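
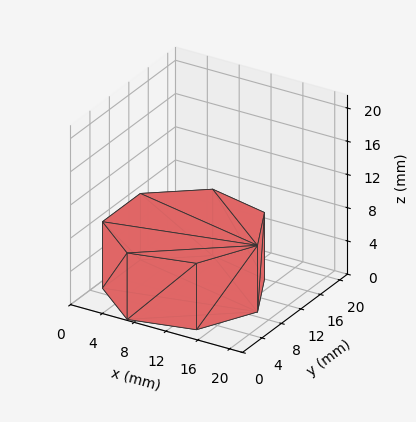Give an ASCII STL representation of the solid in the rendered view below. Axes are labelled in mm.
Reading the render: the shape is a regular 7-sided prism (a cylinder approximated with 7 flat sides), circumscribed radius ≈ 9 mm, height ≈ 8 mm (dimensions read to the nearest mm from the axis ticks). For the STL, each face is triangulated and given an outward normal.

solid part
  facet normal 0.0000 0.0000 -1.0000
    outer loop
      vertex 7.0 17.8 0.0
      vertex 14.6 16.0 0.0
      vertex 18.0 9.0 0.0
    endloop
  endfacet
  facet normal 0.0000 0.0000 -1.0000
    outer loop
      vertex 0.9 12.9 0.0
      vertex 7.0 17.8 0.0
      vertex 18.0 9.0 0.0
    endloop
  endfacet
  facet normal 0.0000 0.0000 -1.0000
    outer loop
      vertex 0.9 5.1 0.0
      vertex 0.9 12.9 0.0
      vertex 18.0 9.0 0.0
    endloop
  endfacet
  facet normal 0.0000 0.0000 -1.0000
    outer loop
      vertex 7.0 0.2 0.0
      vertex 0.9 5.1 0.0
      vertex 18.0 9.0 0.0
    endloop
  endfacet
  facet normal 0.0000 0.0000 -1.0000
    outer loop
      vertex 14.6 2.0 0.0
      vertex 7.0 0.2 0.0
      vertex 18.0 9.0 0.0
    endloop
  endfacet
  facet normal 0.0000 0.0000 1.0000
    outer loop
      vertex 18.0 9.0 8.0
      vertex 14.6 16.0 8.0
      vertex 7.0 17.8 8.0
    endloop
  endfacet
  facet normal 0.0000 0.0000 1.0000
    outer loop
      vertex 18.0 9.0 8.0
      vertex 7.0 17.8 8.0
      vertex 0.9 12.9 8.0
    endloop
  endfacet
  facet normal 0.0000 0.0000 1.0000
    outer loop
      vertex 18.0 9.0 8.0
      vertex 0.9 12.9 8.0
      vertex 0.9 5.1 8.0
    endloop
  endfacet
  facet normal 0.0000 0.0000 1.0000
    outer loop
      vertex 18.0 9.0 8.0
      vertex 0.9 5.1 8.0
      vertex 7.0 0.2 8.0
    endloop
  endfacet
  facet normal 0.0000 0.0000 1.0000
    outer loop
      vertex 18.0 9.0 8.0
      vertex 7.0 0.2 8.0
      vertex 14.6 2.0 8.0
    endloop
  endfacet
  facet normal 0.8995 0.4369 0.0000
    outer loop
      vertex 18.0 9.0 0.0
      vertex 14.6 16.0 0.0
      vertex 14.6 16.0 8.0
    endloop
  endfacet
  facet normal 0.8995 0.4369 0.0000
    outer loop
      vertex 18.0 9.0 0.0
      vertex 14.6 16.0 8.0
      vertex 18.0 9.0 8.0
    endloop
  endfacet
  facet normal 0.2305 0.9731 0.0000
    outer loop
      vertex 14.6 16.0 0.0
      vertex 7.0 17.8 0.0
      vertex 7.0 17.8 8.0
    endloop
  endfacet
  facet normal 0.2305 0.9731 0.0000
    outer loop
      vertex 14.6 16.0 0.0
      vertex 7.0 17.8 8.0
      vertex 14.6 16.0 8.0
    endloop
  endfacet
  facet normal -0.6263 0.7796 0.0000
    outer loop
      vertex 7.0 17.8 0.0
      vertex 0.9 12.9 0.0
      vertex 0.9 12.9 8.0
    endloop
  endfacet
  facet normal -0.6263 0.7796 0.0000
    outer loop
      vertex 7.0 17.8 0.0
      vertex 0.9 12.9 8.0
      vertex 7.0 17.8 8.0
    endloop
  endfacet
  facet normal -1.0000 0.0000 0.0000
    outer loop
      vertex 0.9 12.9 0.0
      vertex 0.9 5.1 0.0
      vertex 0.9 5.1 8.0
    endloop
  endfacet
  facet normal -1.0000 0.0000 0.0000
    outer loop
      vertex 0.9 12.9 0.0
      vertex 0.9 5.1 8.0
      vertex 0.9 12.9 8.0
    endloop
  endfacet
  facet normal -0.6263 -0.7796 0.0000
    outer loop
      vertex 0.9 5.1 0.0
      vertex 7.0 0.2 0.0
      vertex 7.0 0.2 8.0
    endloop
  endfacet
  facet normal -0.6263 -0.7796 0.0000
    outer loop
      vertex 0.9 5.1 0.0
      vertex 7.0 0.2 8.0
      vertex 0.9 5.1 8.0
    endloop
  endfacet
  facet normal 0.2305 -0.9731 0.0000
    outer loop
      vertex 7.0 0.2 0.0
      vertex 14.6 2.0 0.0
      vertex 14.6 2.0 8.0
    endloop
  endfacet
  facet normal 0.2305 -0.9731 0.0000
    outer loop
      vertex 7.0 0.2 0.0
      vertex 14.6 2.0 8.0
      vertex 7.0 0.2 8.0
    endloop
  endfacet
  facet normal 0.8995 -0.4369 0.0000
    outer loop
      vertex 14.6 2.0 0.0
      vertex 18.0 9.0 0.0
      vertex 18.0 9.0 8.0
    endloop
  endfacet
  facet normal 0.8995 -0.4369 0.0000
    outer loop
      vertex 14.6 2.0 0.0
      vertex 18.0 9.0 8.0
      vertex 14.6 2.0 8.0
    endloop
  endfacet
endsolid part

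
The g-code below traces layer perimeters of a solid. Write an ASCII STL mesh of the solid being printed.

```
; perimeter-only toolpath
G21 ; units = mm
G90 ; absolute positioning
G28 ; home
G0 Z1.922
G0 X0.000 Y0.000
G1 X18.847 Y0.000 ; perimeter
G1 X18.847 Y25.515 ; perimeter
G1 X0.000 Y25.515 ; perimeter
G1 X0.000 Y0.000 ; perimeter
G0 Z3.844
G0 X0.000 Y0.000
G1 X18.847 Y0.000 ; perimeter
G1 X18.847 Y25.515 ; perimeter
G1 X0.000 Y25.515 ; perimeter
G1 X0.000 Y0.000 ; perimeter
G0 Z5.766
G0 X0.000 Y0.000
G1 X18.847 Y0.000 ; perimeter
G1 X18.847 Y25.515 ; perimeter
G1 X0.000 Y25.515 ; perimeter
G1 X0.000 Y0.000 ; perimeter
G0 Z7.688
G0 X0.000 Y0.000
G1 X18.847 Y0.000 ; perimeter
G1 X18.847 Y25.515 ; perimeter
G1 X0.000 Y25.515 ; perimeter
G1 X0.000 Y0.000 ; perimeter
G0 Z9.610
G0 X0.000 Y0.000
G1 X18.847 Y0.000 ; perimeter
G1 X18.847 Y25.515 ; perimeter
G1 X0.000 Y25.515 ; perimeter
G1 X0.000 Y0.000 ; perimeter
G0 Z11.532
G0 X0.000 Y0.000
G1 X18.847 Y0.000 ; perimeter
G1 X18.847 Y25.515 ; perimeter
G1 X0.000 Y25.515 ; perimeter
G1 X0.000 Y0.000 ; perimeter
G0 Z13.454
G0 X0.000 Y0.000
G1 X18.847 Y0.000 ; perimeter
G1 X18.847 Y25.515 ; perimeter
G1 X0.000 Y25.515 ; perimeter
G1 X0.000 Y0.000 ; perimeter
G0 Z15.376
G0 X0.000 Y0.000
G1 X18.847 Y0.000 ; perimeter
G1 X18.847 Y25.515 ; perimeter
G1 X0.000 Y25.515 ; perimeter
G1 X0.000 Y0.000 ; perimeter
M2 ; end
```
solid part
  facet normal 0.0000 0.0000 -1.0000
    outer loop
      vertex 18.847 25.515 0.000
      vertex 18.847 0.000 0.000
      vertex 0.000 0.000 0.000
    endloop
  endfacet
  facet normal 0.0000 0.0000 -1.0000
    outer loop
      vertex 0.000 25.515 0.000
      vertex 18.847 25.515 0.000
      vertex 0.000 0.000 0.000
    endloop
  endfacet
  facet normal 0.0000 0.0000 1.0000
    outer loop
      vertex 0.000 0.000 15.376
      vertex 18.847 0.000 15.376
      vertex 18.847 25.515 15.376
    endloop
  endfacet
  facet normal 0.0000 0.0000 1.0000
    outer loop
      vertex 0.000 0.000 15.376
      vertex 18.847 25.515 15.376
      vertex 0.000 25.515 15.376
    endloop
  endfacet
  facet normal 0.0000 -1.0000 0.0000
    outer loop
      vertex 0.000 0.000 0.000
      vertex 18.847 0.000 0.000
      vertex 18.847 0.000 15.376
    endloop
  endfacet
  facet normal 0.0000 -1.0000 0.0000
    outer loop
      vertex 0.000 0.000 0.000
      vertex 18.847 0.000 15.376
      vertex 0.000 0.000 15.376
    endloop
  endfacet
  facet normal 0.0000 1.0000 0.0000
    outer loop
      vertex 18.847 25.515 15.376
      vertex 18.847 25.515 0.000
      vertex 0.000 25.515 0.000
    endloop
  endfacet
  facet normal 0.0000 1.0000 0.0000
    outer loop
      vertex 0.000 25.515 15.376
      vertex 18.847 25.515 15.376
      vertex 0.000 25.515 0.000
    endloop
  endfacet
  facet normal -1.0000 0.0000 0.0000
    outer loop
      vertex 0.000 25.515 15.376
      vertex 0.000 25.515 0.000
      vertex 0.000 0.000 0.000
    endloop
  endfacet
  facet normal -1.0000 0.0000 0.0000
    outer loop
      vertex 0.000 0.000 15.376
      vertex 0.000 25.515 15.376
      vertex 0.000 0.000 0.000
    endloop
  endfacet
  facet normal 1.0000 0.0000 0.0000
    outer loop
      vertex 18.847 0.000 0.000
      vertex 18.847 25.515 0.000
      vertex 18.847 25.515 15.376
    endloop
  endfacet
  facet normal 1.0000 0.0000 0.0000
    outer loop
      vertex 18.847 0.000 0.000
      vertex 18.847 25.515 15.376
      vertex 18.847 0.000 15.376
    endloop
  endfacet
endsolid part

The G0 Z moves step by Δz≈1.922 mm. Every layer's G1 loop is the same polygon, so the solid is a straight extrusion of it from z=0 to z≈15.4. Closing with flat bottom and top caps and triangulating gives 12 facets — a rectangular box, roughly 18.8 × 25.5 mm footprint and 15.4 mm tall.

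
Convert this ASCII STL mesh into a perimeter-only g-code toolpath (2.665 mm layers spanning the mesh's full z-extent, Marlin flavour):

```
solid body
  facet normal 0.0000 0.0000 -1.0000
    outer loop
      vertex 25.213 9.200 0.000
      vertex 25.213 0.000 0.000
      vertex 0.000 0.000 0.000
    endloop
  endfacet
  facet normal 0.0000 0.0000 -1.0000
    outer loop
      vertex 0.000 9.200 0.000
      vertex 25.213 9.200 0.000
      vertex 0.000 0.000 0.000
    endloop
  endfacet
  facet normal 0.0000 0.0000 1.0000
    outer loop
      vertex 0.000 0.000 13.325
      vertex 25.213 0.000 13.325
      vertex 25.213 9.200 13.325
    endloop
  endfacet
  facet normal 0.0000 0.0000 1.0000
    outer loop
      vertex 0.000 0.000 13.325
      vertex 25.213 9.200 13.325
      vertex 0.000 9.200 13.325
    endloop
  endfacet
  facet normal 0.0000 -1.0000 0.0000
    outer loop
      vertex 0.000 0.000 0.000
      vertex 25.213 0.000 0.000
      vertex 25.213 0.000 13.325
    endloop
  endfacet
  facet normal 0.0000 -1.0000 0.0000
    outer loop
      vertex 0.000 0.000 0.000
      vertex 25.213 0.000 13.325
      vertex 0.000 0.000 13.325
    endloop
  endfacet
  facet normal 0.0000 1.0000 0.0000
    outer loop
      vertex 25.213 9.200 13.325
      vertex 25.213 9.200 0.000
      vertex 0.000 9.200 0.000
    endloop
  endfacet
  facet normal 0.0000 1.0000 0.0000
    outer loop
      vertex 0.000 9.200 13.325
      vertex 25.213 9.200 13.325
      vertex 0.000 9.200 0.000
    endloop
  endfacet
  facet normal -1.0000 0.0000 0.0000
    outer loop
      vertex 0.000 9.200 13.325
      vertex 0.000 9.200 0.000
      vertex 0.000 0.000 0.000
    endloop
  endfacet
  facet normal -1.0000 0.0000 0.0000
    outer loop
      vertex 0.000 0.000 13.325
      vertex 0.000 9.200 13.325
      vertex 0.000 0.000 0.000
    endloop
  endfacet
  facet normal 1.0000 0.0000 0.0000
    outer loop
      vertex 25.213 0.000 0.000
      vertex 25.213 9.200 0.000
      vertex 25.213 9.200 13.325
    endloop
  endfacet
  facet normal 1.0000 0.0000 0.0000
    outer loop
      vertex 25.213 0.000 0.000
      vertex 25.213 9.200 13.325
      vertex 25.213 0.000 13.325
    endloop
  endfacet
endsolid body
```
; perimeter-only toolpath
G21 ; units = mm
G90 ; absolute positioning
G28 ; home
; layer 1
G0 Z2.665
G0 X0.000 Y0.000
G1 X25.213 Y0.000
G1 X25.213 Y9.200
G1 X0.000 Y9.200
G1 X0.000 Y0.000
; layer 2
G0 Z5.330
G0 X0.000 Y0.000
G1 X25.213 Y0.000
G1 X25.213 Y9.200
G1 X0.000 Y9.200
G1 X0.000 Y0.000
; layer 3
G0 Z7.995
G0 X0.000 Y0.000
G1 X25.213 Y0.000
G1 X25.213 Y9.200
G1 X0.000 Y9.200
G1 X0.000 Y0.000
; layer 4
G0 Z10.660
G0 X0.000 Y0.000
G1 X25.213 Y0.000
G1 X25.213 Y9.200
G1 X0.000 Y9.200
G1 X0.000 Y0.000
; layer 5
G0 Z13.325
G0 X0.000 Y0.000
G1 X25.213 Y0.000
G1 X25.213 Y9.200
G1 X0.000 Y9.200
G1 X0.000 Y0.000
M2 ; end

The solid is a rectangular box, roughly 25.2 × 9.2 mm footprint and 13.3 mm tall. Slicing at Δz = 2.665 mm — 5 equal slices spanning the solid's height, so layer i sits at z = i·h/5 — gives 5 non-empty perimeters. Each is a 4-segment closed polygon; G0 lifts to the layer z and rapids to the start vertex, then G1 traces the edges.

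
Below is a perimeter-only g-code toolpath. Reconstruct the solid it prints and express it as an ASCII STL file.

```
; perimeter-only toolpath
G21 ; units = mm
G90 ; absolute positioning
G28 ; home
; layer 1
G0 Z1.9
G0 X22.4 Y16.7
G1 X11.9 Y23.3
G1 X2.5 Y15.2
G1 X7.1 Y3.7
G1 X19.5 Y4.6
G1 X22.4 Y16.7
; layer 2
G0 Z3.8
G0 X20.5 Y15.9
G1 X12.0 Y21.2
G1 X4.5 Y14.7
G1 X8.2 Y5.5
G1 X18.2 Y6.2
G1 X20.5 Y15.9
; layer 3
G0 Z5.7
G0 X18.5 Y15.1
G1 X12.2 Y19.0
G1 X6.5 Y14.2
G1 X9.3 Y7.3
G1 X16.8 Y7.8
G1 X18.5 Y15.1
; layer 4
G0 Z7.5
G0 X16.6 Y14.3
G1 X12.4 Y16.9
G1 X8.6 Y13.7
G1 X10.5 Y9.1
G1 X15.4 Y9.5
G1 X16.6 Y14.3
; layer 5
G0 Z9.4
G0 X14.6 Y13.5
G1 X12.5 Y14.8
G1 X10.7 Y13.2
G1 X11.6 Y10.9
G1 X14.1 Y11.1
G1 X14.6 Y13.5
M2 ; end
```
solid part
  facet normal 0.0000 0.0000 -1.0000
    outer loop
      vertex 0.4 15.7 0.0
      vertex 11.7 25.4 0.0
      vertex 24.4 17.5 0.0
    endloop
  endfacet
  facet normal 0.0000 0.0000 -1.0000
    outer loop
      vertex 6.0 1.9 0.0
      vertex 0.4 15.7 0.0
      vertex 24.4 17.5 0.0
    endloop
  endfacet
  facet normal 0.0000 0.0000 -1.0000
    outer loop
      vertex 20.9 3.0 0.0
      vertex 6.0 1.9 0.0
      vertex 24.4 17.5 0.0
    endloop
  endfacet
  facet normal 0.3911 0.6288 0.6721
    outer loop
      vertex 24.4 17.5 0.0
      vertex 11.7 25.4 0.0
      vertex 12.7 12.7 11.3
    endloop
  endfacet
  facet normal -0.4816 0.5611 0.6732
    outer loop
      vertex 11.7 25.4 0.0
      vertex 0.4 15.7 0.0
      vertex 12.7 12.7 11.3
    endloop
  endfacet
  facet normal -0.6857 -0.2783 0.6725
    outer loop
      vertex 0.4 15.7 0.0
      vertex 6.0 1.9 0.0
      vertex 12.7 12.7 11.3
    endloop
  endfacet
  facet normal 0.0545 -0.7378 0.6728
    outer loop
      vertex 6.0 1.9 0.0
      vertex 20.9 3.0 0.0
      vertex 12.7 12.7 11.3
    endloop
  endfacet
  facet normal 0.7201 -0.1738 0.6718
    outer loop
      vertex 20.9 3.0 0.0
      vertex 24.4 17.5 0.0
      vertex 12.7 12.7 11.3
    endloop
  endfacet
endsolid part

The G0 Z moves step by Δz≈1.9 mm. The G1 loops shrink linearly with z, so the solid tapers from its base footprint up to z≈11.3. Closing with a flat bottom cap and the tapered top and triangulating gives 8 facets — a regular 5-sided pyramid, base circumscribed radius ≈ 12.7 mm, apex at z ≈ 11.3 mm.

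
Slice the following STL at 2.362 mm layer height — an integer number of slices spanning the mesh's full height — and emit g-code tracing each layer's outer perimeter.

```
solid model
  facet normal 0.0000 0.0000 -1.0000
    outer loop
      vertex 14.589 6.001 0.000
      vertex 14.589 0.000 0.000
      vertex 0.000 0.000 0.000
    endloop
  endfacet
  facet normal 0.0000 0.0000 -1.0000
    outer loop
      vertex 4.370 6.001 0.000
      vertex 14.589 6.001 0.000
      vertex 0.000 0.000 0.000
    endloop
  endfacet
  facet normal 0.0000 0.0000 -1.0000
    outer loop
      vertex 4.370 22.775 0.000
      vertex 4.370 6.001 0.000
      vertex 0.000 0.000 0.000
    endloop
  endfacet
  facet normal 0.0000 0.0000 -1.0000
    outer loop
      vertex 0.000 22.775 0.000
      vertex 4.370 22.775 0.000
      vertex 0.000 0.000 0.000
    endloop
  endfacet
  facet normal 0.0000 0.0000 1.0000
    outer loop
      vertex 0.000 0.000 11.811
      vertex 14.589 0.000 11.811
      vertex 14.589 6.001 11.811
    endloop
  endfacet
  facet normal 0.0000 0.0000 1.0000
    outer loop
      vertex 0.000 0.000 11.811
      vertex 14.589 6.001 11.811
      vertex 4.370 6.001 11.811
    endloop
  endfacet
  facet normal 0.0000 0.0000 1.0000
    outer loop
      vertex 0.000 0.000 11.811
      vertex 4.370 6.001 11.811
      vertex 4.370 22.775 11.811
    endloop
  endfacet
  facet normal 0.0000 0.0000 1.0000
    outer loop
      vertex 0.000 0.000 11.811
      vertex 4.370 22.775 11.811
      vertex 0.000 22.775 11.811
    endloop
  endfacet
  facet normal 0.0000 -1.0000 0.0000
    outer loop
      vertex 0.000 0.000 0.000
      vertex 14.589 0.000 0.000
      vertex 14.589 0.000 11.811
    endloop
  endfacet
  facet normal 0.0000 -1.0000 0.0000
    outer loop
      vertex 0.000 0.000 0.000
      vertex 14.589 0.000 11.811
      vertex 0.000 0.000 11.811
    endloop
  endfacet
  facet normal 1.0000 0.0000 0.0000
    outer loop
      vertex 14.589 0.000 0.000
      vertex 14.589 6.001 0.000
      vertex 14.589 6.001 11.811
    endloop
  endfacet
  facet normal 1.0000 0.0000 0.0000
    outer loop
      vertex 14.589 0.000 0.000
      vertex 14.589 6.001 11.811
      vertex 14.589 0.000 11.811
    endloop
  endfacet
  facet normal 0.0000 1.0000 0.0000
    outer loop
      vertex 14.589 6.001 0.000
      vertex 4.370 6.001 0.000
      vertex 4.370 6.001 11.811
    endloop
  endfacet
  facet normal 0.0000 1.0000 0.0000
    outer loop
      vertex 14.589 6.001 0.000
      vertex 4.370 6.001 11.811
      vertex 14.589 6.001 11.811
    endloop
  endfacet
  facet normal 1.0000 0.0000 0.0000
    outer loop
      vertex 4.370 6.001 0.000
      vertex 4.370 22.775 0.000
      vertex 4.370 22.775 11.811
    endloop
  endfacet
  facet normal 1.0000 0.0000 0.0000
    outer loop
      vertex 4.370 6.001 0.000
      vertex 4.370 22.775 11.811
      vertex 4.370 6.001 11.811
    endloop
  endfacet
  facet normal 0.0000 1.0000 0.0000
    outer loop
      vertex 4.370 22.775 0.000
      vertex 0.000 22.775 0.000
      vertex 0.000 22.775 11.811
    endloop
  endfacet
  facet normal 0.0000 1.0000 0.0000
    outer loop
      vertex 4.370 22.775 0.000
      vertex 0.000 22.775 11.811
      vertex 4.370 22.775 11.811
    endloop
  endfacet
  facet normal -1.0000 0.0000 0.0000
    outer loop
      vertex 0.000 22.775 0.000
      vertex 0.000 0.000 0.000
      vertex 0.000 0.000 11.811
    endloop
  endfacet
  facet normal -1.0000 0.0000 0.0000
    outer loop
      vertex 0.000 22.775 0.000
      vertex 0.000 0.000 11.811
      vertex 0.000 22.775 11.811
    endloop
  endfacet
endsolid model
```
; perimeter-only toolpath
G21 ; units = mm
G90 ; absolute positioning
G28 ; home
; layer 1
G0 Z2.362
G0 X0.000 Y0.000
G1 X14.589 Y0.000
G1 X14.589 Y6.001
G1 X4.370 Y6.001
G1 X4.370 Y22.775
G1 X0.000 Y22.775
G1 X0.000 Y0.000
; layer 2
G0 Z4.724
G0 X0.000 Y0.000
G1 X14.589 Y0.000
G1 X14.589 Y6.001
G1 X4.370 Y6.001
G1 X4.370 Y22.775
G1 X0.000 Y22.775
G1 X0.000 Y0.000
; layer 3
G0 Z7.087
G0 X0.000 Y0.000
G1 X14.589 Y0.000
G1 X14.589 Y6.001
G1 X4.370 Y6.001
G1 X4.370 Y22.775
G1 X0.000 Y22.775
G1 X0.000 Y0.000
; layer 4
G0 Z9.449
G0 X0.000 Y0.000
G1 X14.589 Y0.000
G1 X14.589 Y6.001
G1 X4.370 Y6.001
G1 X4.370 Y22.775
G1 X0.000 Y22.775
G1 X0.000 Y0.000
; layer 5
G0 Z11.811
G0 X0.000 Y0.000
G1 X14.589 Y0.000
G1 X14.589 Y6.001
G1 X4.370 Y6.001
G1 X4.370 Y22.775
G1 X0.000 Y22.775
G1 X0.000 Y0.000
M2 ; end

The solid is an L-shaped prism: outer 14.6 × 22.8 mm, arm thicknesses ≈ 6 mm (horizontal) and 4.37 mm (vertical), extruded 11.8 mm in z. Slicing at Δz = 2.362 mm — 5 equal slices spanning the solid's height, so layer i sits at z = i·h/5 — gives 5 non-empty perimeters. Each is a 6-segment closed polygon; G0 lifts to the layer z and rapids to the start vertex, then G1 traces the edges.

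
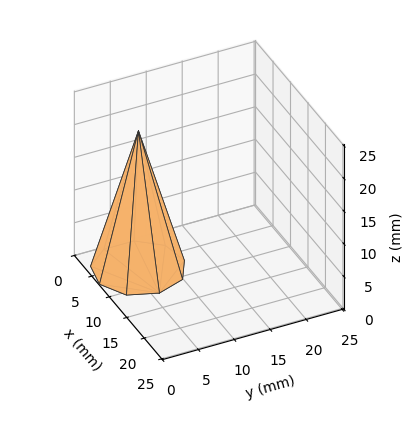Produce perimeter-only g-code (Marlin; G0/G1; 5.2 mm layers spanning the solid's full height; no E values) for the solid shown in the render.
Reading the render: the shape is a regular 9-sided pyramid, base circumscribed radius ≈ 6 mm, apex at z ≈ 21 mm (dimensions read to the nearest mm from the axis ticks). For the g-code, the solid's height is divided into equal slices at the stated Δz and each level perimeter traced with G1 moves after a G0 lift.

; perimeter-only toolpath
G21 ; units = mm
G90 ; absolute positioning
G28 ; home
; layer 1
G0 Z5.2
G0 X10.5 Y6.0
G1 X9.4 Y8.9
G1 X6.8 Y10.4
G1 X3.8 Y9.9
G1 X1.8 Y7.6
G1 X1.8 Y4.4
G1 X3.8 Y2.1
G1 X6.8 Y1.6
G1 X9.4 Y3.1
G1 X10.5 Y6.0
; layer 2
G0 Z10.5
G0 X9.0 Y6.0
G1 X8.3 Y8.0
G1 X6.5 Y8.9
G1 X4.5 Y8.6
G1 X3.2 Y7.0
G1 X3.2 Y5.0
G1 X4.5 Y3.4
G1 X6.5 Y3.0
G1 X8.3 Y4.0
G1 X9.0 Y6.0
; layer 3
G0 Z15.8
G0 X7.5 Y6.0
G1 X7.2 Y7.0
G1 X6.2 Y7.5
G1 X5.2 Y7.3
G1 X4.6 Y6.5
G1 X4.6 Y5.5
G1 X5.2 Y4.7
G1 X6.2 Y4.5
G1 X7.2 Y5.0
G1 X7.5 Y6.0
M2 ; end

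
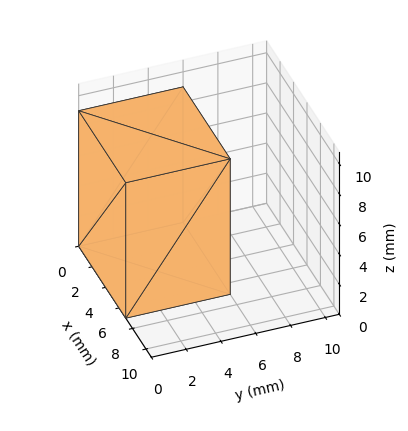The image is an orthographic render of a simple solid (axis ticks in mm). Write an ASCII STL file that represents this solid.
Reading the render: the shape is a rectangular box, roughly 7 × 6 mm footprint and 9 mm tall (dimensions read to the nearest mm from the axis ticks). For the STL, each face is triangulated and given an outward normal.

solid part
  facet normal 0.0000 0.0000 -1.0000
    outer loop
      vertex 7.000 6.000 0.000
      vertex 7.000 0.000 0.000
      vertex 0.000 0.000 0.000
    endloop
  endfacet
  facet normal 0.0000 0.0000 -1.0000
    outer loop
      vertex 0.000 6.000 0.000
      vertex 7.000 6.000 0.000
      vertex 0.000 0.000 0.000
    endloop
  endfacet
  facet normal 0.0000 0.0000 1.0000
    outer loop
      vertex 0.000 0.000 9.000
      vertex 7.000 0.000 9.000
      vertex 7.000 6.000 9.000
    endloop
  endfacet
  facet normal 0.0000 0.0000 1.0000
    outer loop
      vertex 0.000 0.000 9.000
      vertex 7.000 6.000 9.000
      vertex 0.000 6.000 9.000
    endloop
  endfacet
  facet normal 0.0000 -1.0000 0.0000
    outer loop
      vertex 0.000 0.000 0.000
      vertex 7.000 0.000 0.000
      vertex 7.000 0.000 9.000
    endloop
  endfacet
  facet normal 0.0000 -1.0000 0.0000
    outer loop
      vertex 0.000 0.000 0.000
      vertex 7.000 0.000 9.000
      vertex 0.000 0.000 9.000
    endloop
  endfacet
  facet normal 0.0000 1.0000 0.0000
    outer loop
      vertex 7.000 6.000 9.000
      vertex 7.000 6.000 0.000
      vertex 0.000 6.000 0.000
    endloop
  endfacet
  facet normal 0.0000 1.0000 0.0000
    outer loop
      vertex 0.000 6.000 9.000
      vertex 7.000 6.000 9.000
      vertex 0.000 6.000 0.000
    endloop
  endfacet
  facet normal -1.0000 0.0000 0.0000
    outer loop
      vertex 0.000 6.000 9.000
      vertex 0.000 6.000 0.000
      vertex 0.000 0.000 0.000
    endloop
  endfacet
  facet normal -1.0000 0.0000 0.0000
    outer loop
      vertex 0.000 0.000 9.000
      vertex 0.000 6.000 9.000
      vertex 0.000 0.000 0.000
    endloop
  endfacet
  facet normal 1.0000 0.0000 0.0000
    outer loop
      vertex 7.000 0.000 0.000
      vertex 7.000 6.000 0.000
      vertex 7.000 6.000 9.000
    endloop
  endfacet
  facet normal 1.0000 0.0000 0.0000
    outer loop
      vertex 7.000 0.000 0.000
      vertex 7.000 6.000 9.000
      vertex 7.000 0.000 9.000
    endloop
  endfacet
endsolid part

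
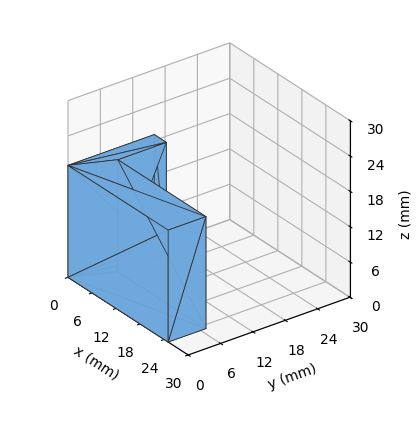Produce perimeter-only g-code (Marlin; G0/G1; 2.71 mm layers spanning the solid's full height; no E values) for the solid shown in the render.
Reading the render: the shape is an L-shaped prism: outer 25 × 16 mm, arm thicknesses ≈ 7 mm (horizontal) and 3 mm (vertical), extruded 19 mm in z (dimensions read to the nearest mm from the axis ticks). For the g-code, the solid's height is divided into equal slices at the stated Δz and each level perimeter traced with G1 moves after a G0 lift.

; perimeter-only toolpath
G21 ; units = mm
G90 ; absolute positioning
G28 ; home
; layer 1
G0 Z2.71
G0 X0.00 Y0.00
G1 X25.00 Y0.00
G1 X25.00 Y7.00
G1 X3.00 Y7.00
G1 X3.00 Y16.00
G1 X0.00 Y16.00
G1 X0.00 Y0.00
; layer 2
G0 Z5.43
G0 X0.00 Y0.00
G1 X25.00 Y0.00
G1 X25.00 Y7.00
G1 X3.00 Y7.00
G1 X3.00 Y16.00
G1 X0.00 Y16.00
G1 X0.00 Y0.00
; layer 3
G0 Z8.14
G0 X0.00 Y0.00
G1 X25.00 Y0.00
G1 X25.00 Y7.00
G1 X3.00 Y7.00
G1 X3.00 Y16.00
G1 X0.00 Y16.00
G1 X0.00 Y0.00
; layer 4
G0 Z10.86
G0 X0.00 Y0.00
G1 X25.00 Y0.00
G1 X25.00 Y7.00
G1 X3.00 Y7.00
G1 X3.00 Y16.00
G1 X0.00 Y16.00
G1 X0.00 Y0.00
; layer 5
G0 Z13.57
G0 X0.00 Y0.00
G1 X25.00 Y0.00
G1 X25.00 Y7.00
G1 X3.00 Y7.00
G1 X3.00 Y16.00
G1 X0.00 Y16.00
G1 X0.00 Y0.00
; layer 6
G0 Z16.29
G0 X0.00 Y0.00
G1 X25.00 Y0.00
G1 X25.00 Y7.00
G1 X3.00 Y7.00
G1 X3.00 Y16.00
G1 X0.00 Y16.00
G1 X0.00 Y0.00
; layer 7
G0 Z19.00
G0 X0.00 Y0.00
G1 X25.00 Y0.00
G1 X25.00 Y7.00
G1 X3.00 Y7.00
G1 X3.00 Y16.00
G1 X0.00 Y16.00
G1 X0.00 Y0.00
M2 ; end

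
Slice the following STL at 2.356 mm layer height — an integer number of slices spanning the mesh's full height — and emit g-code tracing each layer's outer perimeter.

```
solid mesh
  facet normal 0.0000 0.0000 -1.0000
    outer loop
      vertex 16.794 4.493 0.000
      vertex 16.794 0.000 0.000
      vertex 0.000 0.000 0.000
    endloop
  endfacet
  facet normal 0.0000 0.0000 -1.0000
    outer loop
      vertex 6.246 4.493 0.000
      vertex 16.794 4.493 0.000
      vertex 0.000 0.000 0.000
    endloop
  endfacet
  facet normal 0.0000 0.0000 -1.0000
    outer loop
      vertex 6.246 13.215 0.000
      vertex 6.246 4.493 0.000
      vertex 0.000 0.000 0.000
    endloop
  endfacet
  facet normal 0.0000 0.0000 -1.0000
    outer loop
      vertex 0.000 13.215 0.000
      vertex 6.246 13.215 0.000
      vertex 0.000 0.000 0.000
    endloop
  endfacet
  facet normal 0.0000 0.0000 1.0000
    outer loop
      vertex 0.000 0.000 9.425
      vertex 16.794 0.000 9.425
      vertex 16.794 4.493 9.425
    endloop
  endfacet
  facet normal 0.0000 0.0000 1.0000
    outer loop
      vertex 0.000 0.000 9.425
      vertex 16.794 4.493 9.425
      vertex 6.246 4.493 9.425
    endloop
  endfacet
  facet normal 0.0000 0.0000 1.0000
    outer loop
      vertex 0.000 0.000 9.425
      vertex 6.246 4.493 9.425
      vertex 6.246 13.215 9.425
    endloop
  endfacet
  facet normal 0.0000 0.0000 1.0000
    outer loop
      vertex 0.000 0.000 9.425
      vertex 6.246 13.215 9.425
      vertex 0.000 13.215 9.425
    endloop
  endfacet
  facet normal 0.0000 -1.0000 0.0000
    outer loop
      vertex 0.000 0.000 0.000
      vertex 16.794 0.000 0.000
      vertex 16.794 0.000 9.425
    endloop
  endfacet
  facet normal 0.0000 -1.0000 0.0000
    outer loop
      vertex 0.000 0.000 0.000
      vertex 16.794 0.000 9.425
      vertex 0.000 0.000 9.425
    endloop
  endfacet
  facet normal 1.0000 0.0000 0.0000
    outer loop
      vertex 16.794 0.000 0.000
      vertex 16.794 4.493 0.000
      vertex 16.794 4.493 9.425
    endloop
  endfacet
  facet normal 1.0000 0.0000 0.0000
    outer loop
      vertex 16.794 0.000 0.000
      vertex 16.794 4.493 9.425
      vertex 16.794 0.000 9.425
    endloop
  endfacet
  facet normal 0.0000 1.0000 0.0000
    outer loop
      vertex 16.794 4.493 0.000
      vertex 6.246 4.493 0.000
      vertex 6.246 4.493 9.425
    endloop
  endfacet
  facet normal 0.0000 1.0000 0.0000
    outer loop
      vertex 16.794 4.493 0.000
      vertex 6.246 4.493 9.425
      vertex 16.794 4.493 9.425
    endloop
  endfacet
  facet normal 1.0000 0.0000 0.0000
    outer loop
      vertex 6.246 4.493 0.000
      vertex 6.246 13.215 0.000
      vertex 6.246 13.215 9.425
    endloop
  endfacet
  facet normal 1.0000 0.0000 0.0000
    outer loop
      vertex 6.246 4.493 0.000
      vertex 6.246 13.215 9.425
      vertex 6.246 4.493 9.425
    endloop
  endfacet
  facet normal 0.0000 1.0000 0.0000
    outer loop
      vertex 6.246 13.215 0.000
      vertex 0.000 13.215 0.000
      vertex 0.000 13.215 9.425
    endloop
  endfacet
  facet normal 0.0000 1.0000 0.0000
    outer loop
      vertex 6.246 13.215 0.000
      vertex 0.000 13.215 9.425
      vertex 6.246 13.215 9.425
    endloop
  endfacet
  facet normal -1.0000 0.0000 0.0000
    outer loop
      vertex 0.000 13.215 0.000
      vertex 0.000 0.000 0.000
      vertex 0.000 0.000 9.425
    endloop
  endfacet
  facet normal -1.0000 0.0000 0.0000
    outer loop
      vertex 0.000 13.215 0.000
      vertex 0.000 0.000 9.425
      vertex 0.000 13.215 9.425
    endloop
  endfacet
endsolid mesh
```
; perimeter-only toolpath
G21 ; units = mm
G90 ; absolute positioning
G28 ; home
; layer 1
G0 Z2.356
G0 X0.000 Y0.000
G1 X16.794 Y0.000
G1 X16.794 Y4.493
G1 X6.246 Y4.493
G1 X6.246 Y13.215
G1 X0.000 Y13.215
G1 X0.000 Y0.000
; layer 2
G0 Z4.713
G0 X0.000 Y0.000
G1 X16.794 Y0.000
G1 X16.794 Y4.493
G1 X6.246 Y4.493
G1 X6.246 Y13.215
G1 X0.000 Y13.215
G1 X0.000 Y0.000
; layer 3
G0 Z7.069
G0 X0.000 Y0.000
G1 X16.794 Y0.000
G1 X16.794 Y4.493
G1 X6.246 Y4.493
G1 X6.246 Y13.215
G1 X0.000 Y13.215
G1 X0.000 Y0.000
; layer 4
G0 Z9.425
G0 X0.000 Y0.000
G1 X16.794 Y0.000
G1 X16.794 Y4.493
G1 X6.246 Y4.493
G1 X6.246 Y13.215
G1 X0.000 Y13.215
G1 X0.000 Y0.000
M2 ; end

The solid is an L-shaped prism: outer 16.8 × 13.2 mm, arm thicknesses ≈ 4.49 mm (horizontal) and 6.25 mm (vertical), extruded 9.43 mm in z. Slicing at Δz = 2.356 mm — 4 equal slices spanning the solid's height, so layer i sits at z = i·h/4 — gives 4 non-empty perimeters. Each is a 6-segment closed polygon; G0 lifts to the layer z and rapids to the start vertex, then G1 traces the edges.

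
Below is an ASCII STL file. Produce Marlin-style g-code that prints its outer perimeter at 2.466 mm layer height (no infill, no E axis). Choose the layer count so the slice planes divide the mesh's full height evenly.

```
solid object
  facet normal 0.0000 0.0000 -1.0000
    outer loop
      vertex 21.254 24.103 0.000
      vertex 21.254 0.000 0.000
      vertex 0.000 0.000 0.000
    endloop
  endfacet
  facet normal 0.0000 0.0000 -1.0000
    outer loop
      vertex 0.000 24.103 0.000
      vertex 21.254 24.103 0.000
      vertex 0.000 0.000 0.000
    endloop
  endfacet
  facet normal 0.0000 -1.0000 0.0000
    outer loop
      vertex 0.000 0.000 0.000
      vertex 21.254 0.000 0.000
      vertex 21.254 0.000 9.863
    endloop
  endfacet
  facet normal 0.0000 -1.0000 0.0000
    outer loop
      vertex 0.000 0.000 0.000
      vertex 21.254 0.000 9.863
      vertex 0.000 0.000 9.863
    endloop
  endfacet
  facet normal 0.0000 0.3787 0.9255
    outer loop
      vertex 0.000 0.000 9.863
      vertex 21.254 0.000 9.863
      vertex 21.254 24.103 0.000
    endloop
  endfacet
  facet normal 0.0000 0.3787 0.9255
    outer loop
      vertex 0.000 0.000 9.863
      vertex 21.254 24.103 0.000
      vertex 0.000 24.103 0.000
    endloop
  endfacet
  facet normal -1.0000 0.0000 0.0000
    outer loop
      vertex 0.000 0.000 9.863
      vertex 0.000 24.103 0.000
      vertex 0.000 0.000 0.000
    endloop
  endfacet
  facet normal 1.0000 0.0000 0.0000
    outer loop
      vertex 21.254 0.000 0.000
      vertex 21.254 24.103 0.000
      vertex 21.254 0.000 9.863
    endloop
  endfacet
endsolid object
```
; perimeter-only toolpath
G21 ; units = mm
G90 ; absolute positioning
G28 ; home
; layer 1
G0 Z2.466
G0 X0.000 Y0.000
G1 X21.254 Y0.000
G1 X21.254 Y18.077
G1 X0.000 Y18.077
G1 X0.000 Y0.000
; layer 2
G0 Z4.931
G0 X0.000 Y0.000
G1 X21.254 Y0.000
G1 X21.254 Y12.052
G1 X0.000 Y12.052
G1 X0.000 Y0.000
; layer 3
G0 Z7.397
G0 X0.000 Y0.000
G1 X21.254 Y0.000
G1 X21.254 Y6.026
G1 X0.000 Y6.026
G1 X0.000 Y0.000
M2 ; end

The solid is a wedge (ramp): 21.3 × 24.1 mm base, rising to 9.86 mm along the y=0 edge and sloping linearly to z=0 at y=24.1. Slicing at Δz = 2.466 mm — 4 equal slices spanning the solid's height, so layer i sits at z = i·h/4 — gives 3 non-empty perimeters. Each is a 4-segment closed polygon; G0 lifts to the layer z and rapids to the start vertex, then G1 traces the edges. The cross-section shrinks linearly with z (the slice at the apex is degenerate and omitted).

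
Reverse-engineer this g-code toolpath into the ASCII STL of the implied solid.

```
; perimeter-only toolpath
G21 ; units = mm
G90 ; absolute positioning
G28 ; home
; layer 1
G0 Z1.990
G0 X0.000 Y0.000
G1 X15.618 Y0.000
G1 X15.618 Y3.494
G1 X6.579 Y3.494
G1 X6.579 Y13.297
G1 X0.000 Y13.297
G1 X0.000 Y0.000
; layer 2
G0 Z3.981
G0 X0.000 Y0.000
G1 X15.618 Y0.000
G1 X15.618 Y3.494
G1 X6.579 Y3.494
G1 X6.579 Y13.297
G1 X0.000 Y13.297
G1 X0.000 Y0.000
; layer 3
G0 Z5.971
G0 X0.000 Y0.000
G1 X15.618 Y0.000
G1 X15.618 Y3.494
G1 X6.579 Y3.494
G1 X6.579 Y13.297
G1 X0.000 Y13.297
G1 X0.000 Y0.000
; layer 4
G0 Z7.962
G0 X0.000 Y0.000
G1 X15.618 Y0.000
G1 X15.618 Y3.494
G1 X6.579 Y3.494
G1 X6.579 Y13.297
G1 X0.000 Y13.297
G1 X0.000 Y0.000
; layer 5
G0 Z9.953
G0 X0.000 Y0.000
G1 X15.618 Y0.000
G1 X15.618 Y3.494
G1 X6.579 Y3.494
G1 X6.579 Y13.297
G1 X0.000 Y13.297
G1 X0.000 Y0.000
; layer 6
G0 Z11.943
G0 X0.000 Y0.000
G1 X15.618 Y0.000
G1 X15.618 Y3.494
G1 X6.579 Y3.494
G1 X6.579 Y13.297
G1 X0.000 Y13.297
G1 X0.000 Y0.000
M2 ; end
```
solid part
  facet normal 0.0000 0.0000 -1.0000
    outer loop
      vertex 15.618 3.494 0.000
      vertex 15.618 0.000 0.000
      vertex 0.000 0.000 0.000
    endloop
  endfacet
  facet normal 0.0000 0.0000 -1.0000
    outer loop
      vertex 6.579 3.494 0.000
      vertex 15.618 3.494 0.000
      vertex 0.000 0.000 0.000
    endloop
  endfacet
  facet normal 0.0000 0.0000 -1.0000
    outer loop
      vertex 6.579 13.297 0.000
      vertex 6.579 3.494 0.000
      vertex 0.000 0.000 0.000
    endloop
  endfacet
  facet normal 0.0000 0.0000 -1.0000
    outer loop
      vertex 0.000 13.297 0.000
      vertex 6.579 13.297 0.000
      vertex 0.000 0.000 0.000
    endloop
  endfacet
  facet normal 0.0000 0.0000 1.0000
    outer loop
      vertex 0.000 0.000 11.943
      vertex 15.618 0.000 11.943
      vertex 15.618 3.494 11.943
    endloop
  endfacet
  facet normal 0.0000 0.0000 1.0000
    outer loop
      vertex 0.000 0.000 11.943
      vertex 15.618 3.494 11.943
      vertex 6.579 3.494 11.943
    endloop
  endfacet
  facet normal 0.0000 0.0000 1.0000
    outer loop
      vertex 0.000 0.000 11.943
      vertex 6.579 3.494 11.943
      vertex 6.579 13.297 11.943
    endloop
  endfacet
  facet normal 0.0000 0.0000 1.0000
    outer loop
      vertex 0.000 0.000 11.943
      vertex 6.579 13.297 11.943
      vertex 0.000 13.297 11.943
    endloop
  endfacet
  facet normal 0.0000 -1.0000 0.0000
    outer loop
      vertex 0.000 0.000 0.000
      vertex 15.618 0.000 0.000
      vertex 15.618 0.000 11.943
    endloop
  endfacet
  facet normal 0.0000 -1.0000 0.0000
    outer loop
      vertex 0.000 0.000 0.000
      vertex 15.618 0.000 11.943
      vertex 0.000 0.000 11.943
    endloop
  endfacet
  facet normal 1.0000 0.0000 0.0000
    outer loop
      vertex 15.618 0.000 0.000
      vertex 15.618 3.494 0.000
      vertex 15.618 3.494 11.943
    endloop
  endfacet
  facet normal 1.0000 0.0000 0.0000
    outer loop
      vertex 15.618 0.000 0.000
      vertex 15.618 3.494 11.943
      vertex 15.618 0.000 11.943
    endloop
  endfacet
  facet normal 0.0000 1.0000 0.0000
    outer loop
      vertex 15.618 3.494 0.000
      vertex 6.579 3.494 0.000
      vertex 6.579 3.494 11.943
    endloop
  endfacet
  facet normal 0.0000 1.0000 0.0000
    outer loop
      vertex 15.618 3.494 0.000
      vertex 6.579 3.494 11.943
      vertex 15.618 3.494 11.943
    endloop
  endfacet
  facet normal 1.0000 0.0000 0.0000
    outer loop
      vertex 6.579 3.494 0.000
      vertex 6.579 13.297 0.000
      vertex 6.579 13.297 11.943
    endloop
  endfacet
  facet normal 1.0000 0.0000 0.0000
    outer loop
      vertex 6.579 3.494 0.000
      vertex 6.579 13.297 11.943
      vertex 6.579 3.494 11.943
    endloop
  endfacet
  facet normal 0.0000 1.0000 0.0000
    outer loop
      vertex 6.579 13.297 0.000
      vertex 0.000 13.297 0.000
      vertex 0.000 13.297 11.943
    endloop
  endfacet
  facet normal 0.0000 1.0000 0.0000
    outer loop
      vertex 6.579 13.297 0.000
      vertex 0.000 13.297 11.943
      vertex 6.579 13.297 11.943
    endloop
  endfacet
  facet normal -1.0000 0.0000 0.0000
    outer loop
      vertex 0.000 13.297 0.000
      vertex 0.000 0.000 0.000
      vertex 0.000 0.000 11.943
    endloop
  endfacet
  facet normal -1.0000 0.0000 0.0000
    outer loop
      vertex 0.000 13.297 0.000
      vertex 0.000 0.000 11.943
      vertex 0.000 13.297 11.943
    endloop
  endfacet
endsolid part

The G0 Z moves step by Δz≈1.990 mm. Every layer's G1 loop is the same polygon, so the solid is a straight extrusion of it from z=0 to z≈11.9. Closing with flat bottom and top caps and triangulating gives 20 facets — an L-shaped prism: outer 15.6 × 13.3 mm, arm thicknesses ≈ 3.49 mm (horizontal) and 6.58 mm (vertical), extruded 11.9 mm in z.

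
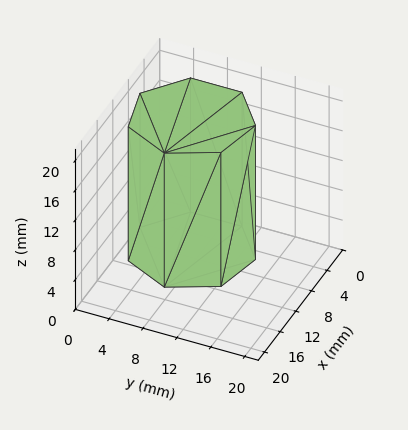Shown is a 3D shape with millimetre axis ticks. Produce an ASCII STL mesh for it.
Reading the render: the shape is a regular 7-sided prism (a cylinder approximated with 7 flat sides), circumscribed radius ≈ 7 mm, height ≈ 18 mm (dimensions read to the nearest mm from the axis ticks). For the STL, each face is triangulated and given an outward normal.

solid part
  facet normal 0.0000 0.0000 -1.0000
    outer loop
      vertex 5.44 13.82 0.00
      vertex 11.36 12.47 0.00
      vertex 14.00 7.00 0.00
    endloop
  endfacet
  facet normal 0.0000 0.0000 -1.0000
    outer loop
      vertex 0.69 10.04 0.00
      vertex 5.44 13.82 0.00
      vertex 14.00 7.00 0.00
    endloop
  endfacet
  facet normal 0.0000 0.0000 -1.0000
    outer loop
      vertex 0.69 3.96 0.00
      vertex 0.69 10.04 0.00
      vertex 14.00 7.00 0.00
    endloop
  endfacet
  facet normal 0.0000 0.0000 -1.0000
    outer loop
      vertex 5.44 0.18 0.00
      vertex 0.69 3.96 0.00
      vertex 14.00 7.00 0.00
    endloop
  endfacet
  facet normal 0.0000 0.0000 -1.0000
    outer loop
      vertex 11.36 1.53 0.00
      vertex 5.44 0.18 0.00
      vertex 14.00 7.00 0.00
    endloop
  endfacet
  facet normal 0.0000 0.0000 1.0000
    outer loop
      vertex 14.00 7.00 18.00
      vertex 11.36 12.47 18.00
      vertex 5.44 13.82 18.00
    endloop
  endfacet
  facet normal 0.0000 0.0000 1.0000
    outer loop
      vertex 14.00 7.00 18.00
      vertex 5.44 13.82 18.00
      vertex 0.69 10.04 18.00
    endloop
  endfacet
  facet normal 0.0000 0.0000 1.0000
    outer loop
      vertex 14.00 7.00 18.00
      vertex 0.69 10.04 18.00
      vertex 0.69 3.96 18.00
    endloop
  endfacet
  facet normal 0.0000 0.0000 1.0000
    outer loop
      vertex 14.00 7.00 18.00
      vertex 0.69 3.96 18.00
      vertex 5.44 0.18 18.00
    endloop
  endfacet
  facet normal 0.0000 0.0000 1.0000
    outer loop
      vertex 14.00 7.00 18.00
      vertex 5.44 0.18 18.00
      vertex 11.36 1.53 18.00
    endloop
  endfacet
  facet normal 0.9006 0.4347 0.0000
    outer loop
      vertex 14.00 7.00 0.00
      vertex 11.36 12.47 0.00
      vertex 11.36 12.47 18.00
    endloop
  endfacet
  facet normal 0.9006 0.4347 0.0000
    outer loop
      vertex 14.00 7.00 0.00
      vertex 11.36 12.47 18.00
      vertex 14.00 7.00 18.00
    endloop
  endfacet
  facet normal 0.2223 0.9750 0.0000
    outer loop
      vertex 11.36 12.47 0.00
      vertex 5.44 13.82 0.00
      vertex 5.44 13.82 18.00
    endloop
  endfacet
  facet normal 0.2223 0.9750 0.0000
    outer loop
      vertex 11.36 12.47 0.00
      vertex 5.44 13.82 18.00
      vertex 11.36 12.47 18.00
    endloop
  endfacet
  facet normal -0.6227 0.7825 0.0000
    outer loop
      vertex 5.44 13.82 0.00
      vertex 0.69 10.04 0.00
      vertex 0.69 10.04 18.00
    endloop
  endfacet
  facet normal -0.6227 0.7825 0.0000
    outer loop
      vertex 5.44 13.82 0.00
      vertex 0.69 10.04 18.00
      vertex 5.44 13.82 18.00
    endloop
  endfacet
  facet normal -1.0000 0.0000 0.0000
    outer loop
      vertex 0.69 10.04 0.00
      vertex 0.69 3.96 0.00
      vertex 0.69 3.96 18.00
    endloop
  endfacet
  facet normal -1.0000 0.0000 0.0000
    outer loop
      vertex 0.69 10.04 0.00
      vertex 0.69 3.96 18.00
      vertex 0.69 10.04 18.00
    endloop
  endfacet
  facet normal -0.6227 -0.7825 0.0000
    outer loop
      vertex 0.69 3.96 0.00
      vertex 5.44 0.18 0.00
      vertex 5.44 0.18 18.00
    endloop
  endfacet
  facet normal -0.6227 -0.7825 0.0000
    outer loop
      vertex 0.69 3.96 0.00
      vertex 5.44 0.18 18.00
      vertex 0.69 3.96 18.00
    endloop
  endfacet
  facet normal 0.2223 -0.9750 0.0000
    outer loop
      vertex 5.44 0.18 0.00
      vertex 11.36 1.53 0.00
      vertex 11.36 1.53 18.00
    endloop
  endfacet
  facet normal 0.2223 -0.9750 0.0000
    outer loop
      vertex 5.44 0.18 0.00
      vertex 11.36 1.53 18.00
      vertex 5.44 0.18 18.00
    endloop
  endfacet
  facet normal 0.9006 -0.4347 0.0000
    outer loop
      vertex 11.36 1.53 0.00
      vertex 14.00 7.00 0.00
      vertex 14.00 7.00 18.00
    endloop
  endfacet
  facet normal 0.9006 -0.4347 0.0000
    outer loop
      vertex 11.36 1.53 0.00
      vertex 14.00 7.00 18.00
      vertex 11.36 1.53 18.00
    endloop
  endfacet
endsolid part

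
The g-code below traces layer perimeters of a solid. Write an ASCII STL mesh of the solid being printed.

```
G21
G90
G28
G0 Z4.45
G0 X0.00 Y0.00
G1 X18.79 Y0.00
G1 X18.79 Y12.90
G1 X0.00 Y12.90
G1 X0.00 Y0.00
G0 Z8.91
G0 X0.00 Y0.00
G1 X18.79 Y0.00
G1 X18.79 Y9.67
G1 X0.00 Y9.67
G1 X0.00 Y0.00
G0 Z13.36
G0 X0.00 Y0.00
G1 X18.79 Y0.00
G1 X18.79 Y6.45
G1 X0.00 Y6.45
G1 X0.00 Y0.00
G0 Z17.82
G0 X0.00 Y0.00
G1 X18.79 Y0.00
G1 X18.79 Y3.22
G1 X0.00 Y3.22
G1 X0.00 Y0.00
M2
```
solid part
  facet normal 0.0000 0.0000 -1.0000
    outer loop
      vertex 18.79 16.12 0.00
      vertex 18.79 0.00 0.00
      vertex 0.00 0.00 0.00
    endloop
  endfacet
  facet normal 0.0000 0.0000 -1.0000
    outer loop
      vertex 0.00 16.12 0.00
      vertex 18.79 16.12 0.00
      vertex 0.00 0.00 0.00
    endloop
  endfacet
  facet normal 0.0000 -1.0000 0.0000
    outer loop
      vertex 0.00 0.00 0.00
      vertex 18.79 0.00 0.00
      vertex 18.79 0.00 22.27
    endloop
  endfacet
  facet normal 0.0000 -1.0000 0.0000
    outer loop
      vertex 0.00 0.00 0.00
      vertex 18.79 0.00 22.27
      vertex 0.00 0.00 22.27
    endloop
  endfacet
  facet normal 0.0000 0.8101 0.5864
    outer loop
      vertex 0.00 0.00 22.27
      vertex 18.79 0.00 22.27
      vertex 18.79 16.12 0.00
    endloop
  endfacet
  facet normal 0.0000 0.8101 0.5864
    outer loop
      vertex 0.00 0.00 22.27
      vertex 18.79 16.12 0.00
      vertex 0.00 16.12 0.00
    endloop
  endfacet
  facet normal -1.0000 0.0000 0.0000
    outer loop
      vertex 0.00 0.00 22.27
      vertex 0.00 16.12 0.00
      vertex 0.00 0.00 0.00
    endloop
  endfacet
  facet normal 1.0000 0.0000 0.0000
    outer loop
      vertex 18.79 0.00 0.00
      vertex 18.79 16.12 0.00
      vertex 18.79 0.00 22.27
    endloop
  endfacet
endsolid part

The G0 Z moves step by Δz≈4.45 mm. The G1 loops shrink linearly with z, so the solid tapers from its base footprint up to z≈22.3. Closing with a flat bottom cap and the tapered top and triangulating gives 8 facets — a wedge (ramp): 18.8 × 16.1 mm base, rising to 22.3 mm along the y=0 edge and sloping linearly to z=0 at y=16.1.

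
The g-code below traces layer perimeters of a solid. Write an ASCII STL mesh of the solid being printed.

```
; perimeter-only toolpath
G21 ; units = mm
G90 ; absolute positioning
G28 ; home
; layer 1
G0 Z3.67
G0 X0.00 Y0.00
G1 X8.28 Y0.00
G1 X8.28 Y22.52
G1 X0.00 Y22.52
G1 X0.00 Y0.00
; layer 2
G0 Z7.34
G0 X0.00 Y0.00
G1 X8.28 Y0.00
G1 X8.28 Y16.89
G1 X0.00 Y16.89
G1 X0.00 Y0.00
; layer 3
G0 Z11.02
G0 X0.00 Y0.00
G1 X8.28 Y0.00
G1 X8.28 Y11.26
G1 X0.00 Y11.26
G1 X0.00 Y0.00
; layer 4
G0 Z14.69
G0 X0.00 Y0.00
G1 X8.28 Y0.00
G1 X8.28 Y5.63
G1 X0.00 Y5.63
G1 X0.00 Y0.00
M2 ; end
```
solid part
  facet normal 0.0000 0.0000 -1.0000
    outer loop
      vertex 8.28 28.15 0.00
      vertex 8.28 0.00 0.00
      vertex 0.00 0.00 0.00
    endloop
  endfacet
  facet normal 0.0000 0.0000 -1.0000
    outer loop
      vertex 0.00 28.15 0.00
      vertex 8.28 28.15 0.00
      vertex 0.00 0.00 0.00
    endloop
  endfacet
  facet normal 0.0000 -1.0000 0.0000
    outer loop
      vertex 0.00 0.00 0.00
      vertex 8.28 0.00 0.00
      vertex 8.28 0.00 18.36
    endloop
  endfacet
  facet normal 0.0000 -1.0000 0.0000
    outer loop
      vertex 0.00 0.00 0.00
      vertex 8.28 0.00 18.36
      vertex 0.00 0.00 18.36
    endloop
  endfacet
  facet normal 0.0000 0.5463 0.8376
    outer loop
      vertex 0.00 0.00 18.36
      vertex 8.28 0.00 18.36
      vertex 8.28 28.15 0.00
    endloop
  endfacet
  facet normal 0.0000 0.5463 0.8376
    outer loop
      vertex 0.00 0.00 18.36
      vertex 8.28 28.15 0.00
      vertex 0.00 28.15 0.00
    endloop
  endfacet
  facet normal -1.0000 0.0000 0.0000
    outer loop
      vertex 0.00 0.00 18.36
      vertex 0.00 28.15 0.00
      vertex 0.00 0.00 0.00
    endloop
  endfacet
  facet normal 1.0000 0.0000 0.0000
    outer loop
      vertex 8.28 0.00 0.00
      vertex 8.28 28.15 0.00
      vertex 8.28 0.00 18.36
    endloop
  endfacet
endsolid part

The G0 Z moves step by Δz≈3.67 mm. The G1 loops shrink linearly with z, so the solid tapers from its base footprint up to z≈18.4. Closing with a flat bottom cap and the tapered top and triangulating gives 8 facets — a wedge (ramp): 8.28 × 28.1 mm base, rising to 18.4 mm along the y=0 edge and sloping linearly to z=0 at y=28.1.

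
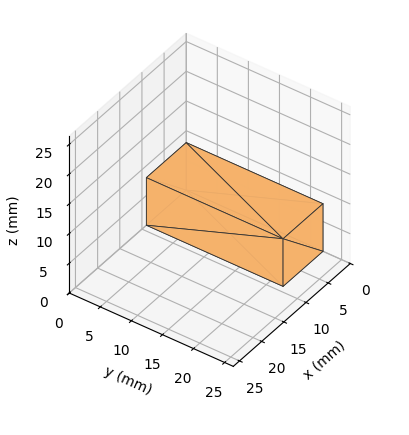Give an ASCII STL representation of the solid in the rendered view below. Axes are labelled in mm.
Reading the render: the shape is a rectangular box, roughly 9 × 22 mm footprint and 8 mm tall (dimensions read to the nearest mm from the axis ticks). For the STL, each face is triangulated and given an outward normal.

solid part
  facet normal 0.0000 0.0000 -1.0000
    outer loop
      vertex 9.00 22.00 0.00
      vertex 9.00 0.00 0.00
      vertex 0.00 0.00 0.00
    endloop
  endfacet
  facet normal 0.0000 0.0000 -1.0000
    outer loop
      vertex 0.00 22.00 0.00
      vertex 9.00 22.00 0.00
      vertex 0.00 0.00 0.00
    endloop
  endfacet
  facet normal 0.0000 0.0000 1.0000
    outer loop
      vertex 0.00 0.00 8.00
      vertex 9.00 0.00 8.00
      vertex 9.00 22.00 8.00
    endloop
  endfacet
  facet normal 0.0000 0.0000 1.0000
    outer loop
      vertex 0.00 0.00 8.00
      vertex 9.00 22.00 8.00
      vertex 0.00 22.00 8.00
    endloop
  endfacet
  facet normal 0.0000 -1.0000 0.0000
    outer loop
      vertex 0.00 0.00 0.00
      vertex 9.00 0.00 0.00
      vertex 9.00 0.00 8.00
    endloop
  endfacet
  facet normal 0.0000 -1.0000 0.0000
    outer loop
      vertex 0.00 0.00 0.00
      vertex 9.00 0.00 8.00
      vertex 0.00 0.00 8.00
    endloop
  endfacet
  facet normal 0.0000 1.0000 0.0000
    outer loop
      vertex 9.00 22.00 8.00
      vertex 9.00 22.00 0.00
      vertex 0.00 22.00 0.00
    endloop
  endfacet
  facet normal 0.0000 1.0000 0.0000
    outer loop
      vertex 0.00 22.00 8.00
      vertex 9.00 22.00 8.00
      vertex 0.00 22.00 0.00
    endloop
  endfacet
  facet normal -1.0000 0.0000 0.0000
    outer loop
      vertex 0.00 22.00 8.00
      vertex 0.00 22.00 0.00
      vertex 0.00 0.00 0.00
    endloop
  endfacet
  facet normal -1.0000 0.0000 0.0000
    outer loop
      vertex 0.00 0.00 8.00
      vertex 0.00 22.00 8.00
      vertex 0.00 0.00 0.00
    endloop
  endfacet
  facet normal 1.0000 0.0000 0.0000
    outer loop
      vertex 9.00 0.00 0.00
      vertex 9.00 22.00 0.00
      vertex 9.00 22.00 8.00
    endloop
  endfacet
  facet normal 1.0000 0.0000 0.0000
    outer loop
      vertex 9.00 0.00 0.00
      vertex 9.00 22.00 8.00
      vertex 9.00 0.00 8.00
    endloop
  endfacet
endsolid part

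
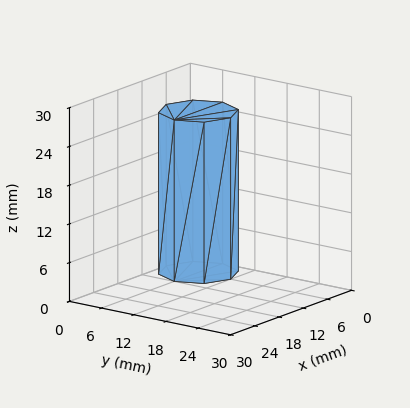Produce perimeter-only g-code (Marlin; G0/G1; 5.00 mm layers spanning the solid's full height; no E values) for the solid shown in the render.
Reading the render: the shape is a regular 8-sided prism (a cylinder approximated with 8 flat sides), circumscribed radius ≈ 6 mm, height ≈ 25 mm (dimensions read to the nearest mm from the axis ticks). For the g-code, the solid's height is divided into equal slices at the stated Δz and each level perimeter traced with G1 moves after a G0 lift.

; perimeter-only toolpath
G21 ; units = mm
G90 ; absolute positioning
G28 ; home
; layer 1
G0 Z5.00
G0 X12.00 Y6.00
G1 X10.24 Y10.24
G1 X6.00 Y12.00
G1 X1.76 Y10.24
G1 X0.00 Y6.00
G1 X1.76 Y1.76
G1 X6.00 Y0.00
G1 X10.24 Y1.76
G1 X12.00 Y6.00
; layer 2
G0 Z10.00
G0 X12.00 Y6.00
G1 X10.24 Y10.24
G1 X6.00 Y12.00
G1 X1.76 Y10.24
G1 X0.00 Y6.00
G1 X1.76 Y1.76
G1 X6.00 Y0.00
G1 X10.24 Y1.76
G1 X12.00 Y6.00
; layer 3
G0 Z15.00
G0 X12.00 Y6.00
G1 X10.24 Y10.24
G1 X6.00 Y12.00
G1 X1.76 Y10.24
G1 X0.00 Y6.00
G1 X1.76 Y1.76
G1 X6.00 Y0.00
G1 X10.24 Y1.76
G1 X12.00 Y6.00
; layer 4
G0 Z20.00
G0 X12.00 Y6.00
G1 X10.24 Y10.24
G1 X6.00 Y12.00
G1 X1.76 Y10.24
G1 X0.00 Y6.00
G1 X1.76 Y1.76
G1 X6.00 Y0.00
G1 X10.24 Y1.76
G1 X12.00 Y6.00
; layer 5
G0 Z25.00
G0 X12.00 Y6.00
G1 X10.24 Y10.24
G1 X6.00 Y12.00
G1 X1.76 Y10.24
G1 X0.00 Y6.00
G1 X1.76 Y1.76
G1 X6.00 Y0.00
G1 X10.24 Y1.76
G1 X12.00 Y6.00
M2 ; end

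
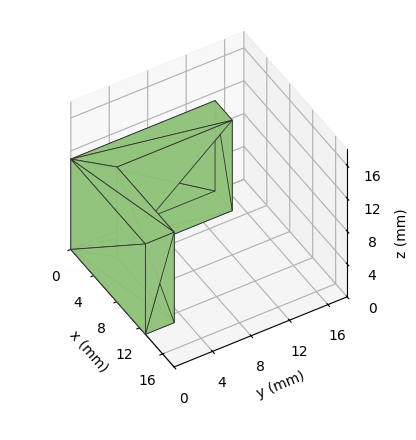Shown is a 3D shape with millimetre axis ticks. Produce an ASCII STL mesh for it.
Reading the render: the shape is an L-shaped prism: outer 13 × 15 mm, arm thicknesses ≈ 3 mm (horizontal) and 3 mm (vertical), extruded 11 mm in z (dimensions read to the nearest mm from the axis ticks). For the STL, each face is triangulated and given an outward normal.

solid part
  facet normal 0.0000 0.0000 -1.0000
    outer loop
      vertex 13.0 3.0 0.0
      vertex 13.0 0.0 0.0
      vertex 0.0 0.0 0.0
    endloop
  endfacet
  facet normal 0.0000 0.0000 -1.0000
    outer loop
      vertex 3.0 3.0 0.0
      vertex 13.0 3.0 0.0
      vertex 0.0 0.0 0.0
    endloop
  endfacet
  facet normal 0.0000 0.0000 -1.0000
    outer loop
      vertex 3.0 15.0 0.0
      vertex 3.0 3.0 0.0
      vertex 0.0 0.0 0.0
    endloop
  endfacet
  facet normal 0.0000 0.0000 -1.0000
    outer loop
      vertex 0.0 15.0 0.0
      vertex 3.0 15.0 0.0
      vertex 0.0 0.0 0.0
    endloop
  endfacet
  facet normal 0.0000 0.0000 1.0000
    outer loop
      vertex 0.0 0.0 11.0
      vertex 13.0 0.0 11.0
      vertex 13.0 3.0 11.0
    endloop
  endfacet
  facet normal 0.0000 0.0000 1.0000
    outer loop
      vertex 0.0 0.0 11.0
      vertex 13.0 3.0 11.0
      vertex 3.0 3.0 11.0
    endloop
  endfacet
  facet normal 0.0000 0.0000 1.0000
    outer loop
      vertex 0.0 0.0 11.0
      vertex 3.0 3.0 11.0
      vertex 3.0 15.0 11.0
    endloop
  endfacet
  facet normal 0.0000 0.0000 1.0000
    outer loop
      vertex 0.0 0.0 11.0
      vertex 3.0 15.0 11.0
      vertex 0.0 15.0 11.0
    endloop
  endfacet
  facet normal 0.0000 -1.0000 0.0000
    outer loop
      vertex 0.0 0.0 0.0
      vertex 13.0 0.0 0.0
      vertex 13.0 0.0 11.0
    endloop
  endfacet
  facet normal 0.0000 -1.0000 0.0000
    outer loop
      vertex 0.0 0.0 0.0
      vertex 13.0 0.0 11.0
      vertex 0.0 0.0 11.0
    endloop
  endfacet
  facet normal 1.0000 0.0000 0.0000
    outer loop
      vertex 13.0 0.0 0.0
      vertex 13.0 3.0 0.0
      vertex 13.0 3.0 11.0
    endloop
  endfacet
  facet normal 1.0000 0.0000 0.0000
    outer loop
      vertex 13.0 0.0 0.0
      vertex 13.0 3.0 11.0
      vertex 13.0 0.0 11.0
    endloop
  endfacet
  facet normal 0.0000 1.0000 0.0000
    outer loop
      vertex 13.0 3.0 0.0
      vertex 3.0 3.0 0.0
      vertex 3.0 3.0 11.0
    endloop
  endfacet
  facet normal 0.0000 1.0000 0.0000
    outer loop
      vertex 13.0 3.0 0.0
      vertex 3.0 3.0 11.0
      vertex 13.0 3.0 11.0
    endloop
  endfacet
  facet normal 1.0000 0.0000 0.0000
    outer loop
      vertex 3.0 3.0 0.0
      vertex 3.0 15.0 0.0
      vertex 3.0 15.0 11.0
    endloop
  endfacet
  facet normal 1.0000 0.0000 0.0000
    outer loop
      vertex 3.0 3.0 0.0
      vertex 3.0 15.0 11.0
      vertex 3.0 3.0 11.0
    endloop
  endfacet
  facet normal 0.0000 1.0000 0.0000
    outer loop
      vertex 3.0 15.0 0.0
      vertex 0.0 15.0 0.0
      vertex 0.0 15.0 11.0
    endloop
  endfacet
  facet normal 0.0000 1.0000 0.0000
    outer loop
      vertex 3.0 15.0 0.0
      vertex 0.0 15.0 11.0
      vertex 3.0 15.0 11.0
    endloop
  endfacet
  facet normal -1.0000 0.0000 0.0000
    outer loop
      vertex 0.0 15.0 0.0
      vertex 0.0 0.0 0.0
      vertex 0.0 0.0 11.0
    endloop
  endfacet
  facet normal -1.0000 0.0000 0.0000
    outer loop
      vertex 0.0 15.0 0.0
      vertex 0.0 0.0 11.0
      vertex 0.0 15.0 11.0
    endloop
  endfacet
endsolid part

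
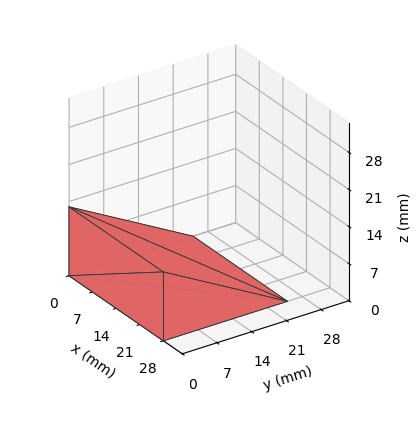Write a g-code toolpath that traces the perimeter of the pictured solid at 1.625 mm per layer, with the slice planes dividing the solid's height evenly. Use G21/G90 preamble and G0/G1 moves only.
Reading the render: the shape is a wedge (ramp): 28 × 25 mm base, rising to 13 mm along the y=0 edge and sloping linearly to z=0 at y=25 (dimensions read to the nearest mm from the axis ticks). For the g-code, the solid's height is divided into equal slices at the stated Δz and each level perimeter traced with G1 moves after a G0 lift.

; perimeter-only toolpath
G21 ; units = mm
G90 ; absolute positioning
G28 ; home
; layer 1
G0 Z1.625
G0 X0.000 Y0.000
G1 X28.000 Y0.000
G1 X28.000 Y21.875
G1 X0.000 Y21.875
G1 X0.000 Y0.000
; layer 2
G0 Z3.250
G0 X0.000 Y0.000
G1 X28.000 Y0.000
G1 X28.000 Y18.750
G1 X0.000 Y18.750
G1 X0.000 Y0.000
; layer 3
G0 Z4.875
G0 X0.000 Y0.000
G1 X28.000 Y0.000
G1 X28.000 Y15.625
G1 X0.000 Y15.625
G1 X0.000 Y0.000
; layer 4
G0 Z6.500
G0 X0.000 Y0.000
G1 X28.000 Y0.000
G1 X28.000 Y12.500
G1 X0.000 Y12.500
G1 X0.000 Y0.000
; layer 5
G0 Z8.125
G0 X0.000 Y0.000
G1 X28.000 Y0.000
G1 X28.000 Y9.375
G1 X0.000 Y9.375
G1 X0.000 Y0.000
; layer 6
G0 Z9.750
G0 X0.000 Y0.000
G1 X28.000 Y0.000
G1 X28.000 Y6.250
G1 X0.000 Y6.250
G1 X0.000 Y0.000
; layer 7
G0 Z11.375
G0 X0.000 Y0.000
G1 X28.000 Y0.000
G1 X28.000 Y3.125
G1 X0.000 Y3.125
G1 X0.000 Y0.000
M2 ; end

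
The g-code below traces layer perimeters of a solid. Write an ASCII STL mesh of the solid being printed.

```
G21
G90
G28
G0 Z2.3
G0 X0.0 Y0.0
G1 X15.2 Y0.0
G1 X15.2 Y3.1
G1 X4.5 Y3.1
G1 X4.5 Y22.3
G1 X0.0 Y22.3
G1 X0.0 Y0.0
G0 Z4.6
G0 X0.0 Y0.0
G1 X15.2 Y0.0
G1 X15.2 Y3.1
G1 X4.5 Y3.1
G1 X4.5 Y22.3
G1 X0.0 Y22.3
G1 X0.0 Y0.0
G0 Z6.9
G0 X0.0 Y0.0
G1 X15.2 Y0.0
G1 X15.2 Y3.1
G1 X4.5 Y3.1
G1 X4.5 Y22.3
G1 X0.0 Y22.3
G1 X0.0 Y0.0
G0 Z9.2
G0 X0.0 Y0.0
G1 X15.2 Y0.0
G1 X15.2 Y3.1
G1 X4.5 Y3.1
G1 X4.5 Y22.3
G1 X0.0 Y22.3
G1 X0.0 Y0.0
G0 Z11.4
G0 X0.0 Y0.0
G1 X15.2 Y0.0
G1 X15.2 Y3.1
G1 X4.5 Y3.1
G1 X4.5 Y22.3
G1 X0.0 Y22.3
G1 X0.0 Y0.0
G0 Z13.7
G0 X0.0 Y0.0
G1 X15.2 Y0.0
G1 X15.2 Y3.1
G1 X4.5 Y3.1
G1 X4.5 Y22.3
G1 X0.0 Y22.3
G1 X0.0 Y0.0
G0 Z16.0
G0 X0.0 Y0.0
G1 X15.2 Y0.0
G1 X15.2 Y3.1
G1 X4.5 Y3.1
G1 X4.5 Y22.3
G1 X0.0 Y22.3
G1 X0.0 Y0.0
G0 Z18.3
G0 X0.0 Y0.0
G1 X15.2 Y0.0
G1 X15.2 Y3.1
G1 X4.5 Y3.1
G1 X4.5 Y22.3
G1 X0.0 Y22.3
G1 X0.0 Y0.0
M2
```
solid part
  facet normal 0.0000 0.0000 -1.0000
    outer loop
      vertex 15.2 3.1 0.0
      vertex 15.2 0.0 0.0
      vertex 0.0 0.0 0.0
    endloop
  endfacet
  facet normal 0.0000 0.0000 -1.0000
    outer loop
      vertex 4.5 3.1 0.0
      vertex 15.2 3.1 0.0
      vertex 0.0 0.0 0.0
    endloop
  endfacet
  facet normal 0.0000 0.0000 -1.0000
    outer loop
      vertex 4.5 22.3 0.0
      vertex 4.5 3.1 0.0
      vertex 0.0 0.0 0.0
    endloop
  endfacet
  facet normal 0.0000 0.0000 -1.0000
    outer loop
      vertex 0.0 22.3 0.0
      vertex 4.5 22.3 0.0
      vertex 0.0 0.0 0.0
    endloop
  endfacet
  facet normal 0.0000 0.0000 1.0000
    outer loop
      vertex 0.0 0.0 18.3
      vertex 15.2 0.0 18.3
      vertex 15.2 3.1 18.3
    endloop
  endfacet
  facet normal 0.0000 0.0000 1.0000
    outer loop
      vertex 0.0 0.0 18.3
      vertex 15.2 3.1 18.3
      vertex 4.5 3.1 18.3
    endloop
  endfacet
  facet normal 0.0000 0.0000 1.0000
    outer loop
      vertex 0.0 0.0 18.3
      vertex 4.5 3.1 18.3
      vertex 4.5 22.3 18.3
    endloop
  endfacet
  facet normal 0.0000 0.0000 1.0000
    outer loop
      vertex 0.0 0.0 18.3
      vertex 4.5 22.3 18.3
      vertex 0.0 22.3 18.3
    endloop
  endfacet
  facet normal 0.0000 -1.0000 0.0000
    outer loop
      vertex 0.0 0.0 0.0
      vertex 15.2 0.0 0.0
      vertex 15.2 0.0 18.3
    endloop
  endfacet
  facet normal 0.0000 -1.0000 0.0000
    outer loop
      vertex 0.0 0.0 0.0
      vertex 15.2 0.0 18.3
      vertex 0.0 0.0 18.3
    endloop
  endfacet
  facet normal 1.0000 0.0000 0.0000
    outer loop
      vertex 15.2 0.0 0.0
      vertex 15.2 3.1 0.0
      vertex 15.2 3.1 18.3
    endloop
  endfacet
  facet normal 1.0000 0.0000 0.0000
    outer loop
      vertex 15.2 0.0 0.0
      vertex 15.2 3.1 18.3
      vertex 15.2 0.0 18.3
    endloop
  endfacet
  facet normal 0.0000 1.0000 0.0000
    outer loop
      vertex 15.2 3.1 0.0
      vertex 4.5 3.1 0.0
      vertex 4.5 3.1 18.3
    endloop
  endfacet
  facet normal 0.0000 1.0000 0.0000
    outer loop
      vertex 15.2 3.1 0.0
      vertex 4.5 3.1 18.3
      vertex 15.2 3.1 18.3
    endloop
  endfacet
  facet normal 1.0000 0.0000 0.0000
    outer loop
      vertex 4.5 3.1 0.0
      vertex 4.5 22.3 0.0
      vertex 4.5 22.3 18.3
    endloop
  endfacet
  facet normal 1.0000 0.0000 0.0000
    outer loop
      vertex 4.5 3.1 0.0
      vertex 4.5 22.3 18.3
      vertex 4.5 3.1 18.3
    endloop
  endfacet
  facet normal 0.0000 1.0000 0.0000
    outer loop
      vertex 4.5 22.3 0.0
      vertex 0.0 22.3 0.0
      vertex 0.0 22.3 18.3
    endloop
  endfacet
  facet normal 0.0000 1.0000 0.0000
    outer loop
      vertex 4.5 22.3 0.0
      vertex 0.0 22.3 18.3
      vertex 4.5 22.3 18.3
    endloop
  endfacet
  facet normal -1.0000 0.0000 0.0000
    outer loop
      vertex 0.0 22.3 0.0
      vertex 0.0 0.0 0.0
      vertex 0.0 0.0 18.3
    endloop
  endfacet
  facet normal -1.0000 0.0000 0.0000
    outer loop
      vertex 0.0 22.3 0.0
      vertex 0.0 0.0 18.3
      vertex 0.0 22.3 18.3
    endloop
  endfacet
endsolid part

The G0 Z moves step by Δz≈2.3 mm. Every layer's G1 loop is the same polygon, so the solid is a straight extrusion of it from z=0 to z≈18.3. Closing with flat bottom and top caps and triangulating gives 20 facets — an L-shaped prism: outer 15.2 × 22.3 mm, arm thicknesses ≈ 3.1 mm (horizontal) and 4.5 mm (vertical), extruded 18.3 mm in z.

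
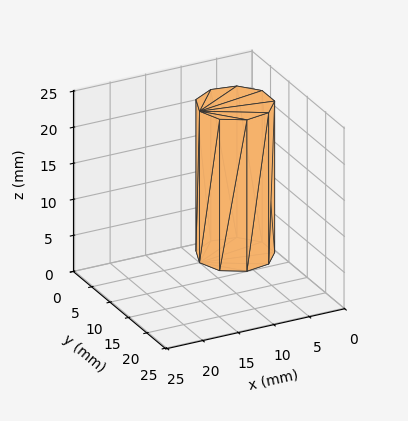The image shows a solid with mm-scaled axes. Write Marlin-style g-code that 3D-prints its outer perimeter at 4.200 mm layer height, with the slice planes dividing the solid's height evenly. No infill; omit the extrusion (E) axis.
Reading the render: the shape is a regular 9-sided prism (a cylinder approximated with 9 flat sides), circumscribed radius ≈ 5 mm, height ≈ 21 mm (dimensions read to the nearest mm from the axis ticks). For the g-code, the solid's height is divided into equal slices at the stated Δz and each level perimeter traced with G1 moves after a G0 lift.

; perimeter-only toolpath
G21 ; units = mm
G90 ; absolute positioning
G28 ; home
; layer 1
G0 Z4.200
G0 X10.000 Y5.000
G1 X8.830 Y8.214
G1 X5.868 Y9.924
G1 X2.500 Y9.330
G1 X0.302 Y6.710
G1 X0.302 Y3.290
G1 X2.500 Y0.670
G1 X5.868 Y0.076
G1 X8.830 Y1.786
G1 X10.000 Y5.000
; layer 2
G0 Z8.400
G0 X10.000 Y5.000
G1 X8.830 Y8.214
G1 X5.868 Y9.924
G1 X2.500 Y9.330
G1 X0.302 Y6.710
G1 X0.302 Y3.290
G1 X2.500 Y0.670
G1 X5.868 Y0.076
G1 X8.830 Y1.786
G1 X10.000 Y5.000
; layer 3
G0 Z12.600
G0 X10.000 Y5.000
G1 X8.830 Y8.214
G1 X5.868 Y9.924
G1 X2.500 Y9.330
G1 X0.302 Y6.710
G1 X0.302 Y3.290
G1 X2.500 Y0.670
G1 X5.868 Y0.076
G1 X8.830 Y1.786
G1 X10.000 Y5.000
; layer 4
G0 Z16.800
G0 X10.000 Y5.000
G1 X8.830 Y8.214
G1 X5.868 Y9.924
G1 X2.500 Y9.330
G1 X0.302 Y6.710
G1 X0.302 Y3.290
G1 X2.500 Y0.670
G1 X5.868 Y0.076
G1 X8.830 Y1.786
G1 X10.000 Y5.000
; layer 5
G0 Z21.000
G0 X10.000 Y5.000
G1 X8.830 Y8.214
G1 X5.868 Y9.924
G1 X2.500 Y9.330
G1 X0.302 Y6.710
G1 X0.302 Y3.290
G1 X2.500 Y0.670
G1 X5.868 Y0.076
G1 X8.830 Y1.786
G1 X10.000 Y5.000
M2 ; end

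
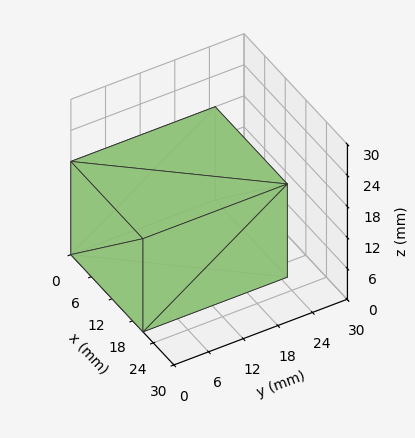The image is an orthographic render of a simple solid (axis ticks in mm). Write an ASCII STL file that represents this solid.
Reading the render: the shape is a rectangular box, roughly 21 × 25 mm footprint and 18 mm tall (dimensions read to the nearest mm from the axis ticks). For the STL, each face is triangulated and given an outward normal.

solid part
  facet normal 0.0000 0.0000 -1.0000
    outer loop
      vertex 21.0 25.0 0.0
      vertex 21.0 0.0 0.0
      vertex 0.0 0.0 0.0
    endloop
  endfacet
  facet normal 0.0000 0.0000 -1.0000
    outer loop
      vertex 0.0 25.0 0.0
      vertex 21.0 25.0 0.0
      vertex 0.0 0.0 0.0
    endloop
  endfacet
  facet normal 0.0000 0.0000 1.0000
    outer loop
      vertex 0.0 0.0 18.0
      vertex 21.0 0.0 18.0
      vertex 21.0 25.0 18.0
    endloop
  endfacet
  facet normal 0.0000 0.0000 1.0000
    outer loop
      vertex 0.0 0.0 18.0
      vertex 21.0 25.0 18.0
      vertex 0.0 25.0 18.0
    endloop
  endfacet
  facet normal 0.0000 -1.0000 0.0000
    outer loop
      vertex 0.0 0.0 0.0
      vertex 21.0 0.0 0.0
      vertex 21.0 0.0 18.0
    endloop
  endfacet
  facet normal 0.0000 -1.0000 0.0000
    outer loop
      vertex 0.0 0.0 0.0
      vertex 21.0 0.0 18.0
      vertex 0.0 0.0 18.0
    endloop
  endfacet
  facet normal 0.0000 1.0000 0.0000
    outer loop
      vertex 21.0 25.0 18.0
      vertex 21.0 25.0 0.0
      vertex 0.0 25.0 0.0
    endloop
  endfacet
  facet normal 0.0000 1.0000 0.0000
    outer loop
      vertex 0.0 25.0 18.0
      vertex 21.0 25.0 18.0
      vertex 0.0 25.0 0.0
    endloop
  endfacet
  facet normal -1.0000 0.0000 0.0000
    outer loop
      vertex 0.0 25.0 18.0
      vertex 0.0 25.0 0.0
      vertex 0.0 0.0 0.0
    endloop
  endfacet
  facet normal -1.0000 0.0000 0.0000
    outer loop
      vertex 0.0 0.0 18.0
      vertex 0.0 25.0 18.0
      vertex 0.0 0.0 0.0
    endloop
  endfacet
  facet normal 1.0000 0.0000 0.0000
    outer loop
      vertex 21.0 0.0 0.0
      vertex 21.0 25.0 0.0
      vertex 21.0 25.0 18.0
    endloop
  endfacet
  facet normal 1.0000 0.0000 0.0000
    outer loop
      vertex 21.0 0.0 0.0
      vertex 21.0 25.0 18.0
      vertex 21.0 0.0 18.0
    endloop
  endfacet
endsolid part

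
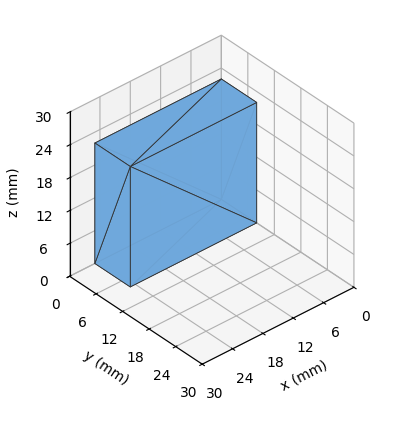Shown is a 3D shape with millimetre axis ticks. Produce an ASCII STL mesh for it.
Reading the render: the shape is a rectangular box, roughly 25 × 8 mm footprint and 22 mm tall (dimensions read to the nearest mm from the axis ticks). For the STL, each face is triangulated and given an outward normal.

solid part
  facet normal 0.0000 0.0000 -1.0000
    outer loop
      vertex 25.000 8.000 0.000
      vertex 25.000 0.000 0.000
      vertex 0.000 0.000 0.000
    endloop
  endfacet
  facet normal 0.0000 0.0000 -1.0000
    outer loop
      vertex 0.000 8.000 0.000
      vertex 25.000 8.000 0.000
      vertex 0.000 0.000 0.000
    endloop
  endfacet
  facet normal 0.0000 0.0000 1.0000
    outer loop
      vertex 0.000 0.000 22.000
      vertex 25.000 0.000 22.000
      vertex 25.000 8.000 22.000
    endloop
  endfacet
  facet normal 0.0000 0.0000 1.0000
    outer loop
      vertex 0.000 0.000 22.000
      vertex 25.000 8.000 22.000
      vertex 0.000 8.000 22.000
    endloop
  endfacet
  facet normal 0.0000 -1.0000 0.0000
    outer loop
      vertex 0.000 0.000 0.000
      vertex 25.000 0.000 0.000
      vertex 25.000 0.000 22.000
    endloop
  endfacet
  facet normal 0.0000 -1.0000 0.0000
    outer loop
      vertex 0.000 0.000 0.000
      vertex 25.000 0.000 22.000
      vertex 0.000 0.000 22.000
    endloop
  endfacet
  facet normal 0.0000 1.0000 0.0000
    outer loop
      vertex 25.000 8.000 22.000
      vertex 25.000 8.000 0.000
      vertex 0.000 8.000 0.000
    endloop
  endfacet
  facet normal 0.0000 1.0000 0.0000
    outer loop
      vertex 0.000 8.000 22.000
      vertex 25.000 8.000 22.000
      vertex 0.000 8.000 0.000
    endloop
  endfacet
  facet normal -1.0000 0.0000 0.0000
    outer loop
      vertex 0.000 8.000 22.000
      vertex 0.000 8.000 0.000
      vertex 0.000 0.000 0.000
    endloop
  endfacet
  facet normal -1.0000 0.0000 0.0000
    outer loop
      vertex 0.000 0.000 22.000
      vertex 0.000 8.000 22.000
      vertex 0.000 0.000 0.000
    endloop
  endfacet
  facet normal 1.0000 0.0000 0.0000
    outer loop
      vertex 25.000 0.000 0.000
      vertex 25.000 8.000 0.000
      vertex 25.000 8.000 22.000
    endloop
  endfacet
  facet normal 1.0000 0.0000 0.0000
    outer loop
      vertex 25.000 0.000 0.000
      vertex 25.000 8.000 22.000
      vertex 25.000 0.000 22.000
    endloop
  endfacet
endsolid part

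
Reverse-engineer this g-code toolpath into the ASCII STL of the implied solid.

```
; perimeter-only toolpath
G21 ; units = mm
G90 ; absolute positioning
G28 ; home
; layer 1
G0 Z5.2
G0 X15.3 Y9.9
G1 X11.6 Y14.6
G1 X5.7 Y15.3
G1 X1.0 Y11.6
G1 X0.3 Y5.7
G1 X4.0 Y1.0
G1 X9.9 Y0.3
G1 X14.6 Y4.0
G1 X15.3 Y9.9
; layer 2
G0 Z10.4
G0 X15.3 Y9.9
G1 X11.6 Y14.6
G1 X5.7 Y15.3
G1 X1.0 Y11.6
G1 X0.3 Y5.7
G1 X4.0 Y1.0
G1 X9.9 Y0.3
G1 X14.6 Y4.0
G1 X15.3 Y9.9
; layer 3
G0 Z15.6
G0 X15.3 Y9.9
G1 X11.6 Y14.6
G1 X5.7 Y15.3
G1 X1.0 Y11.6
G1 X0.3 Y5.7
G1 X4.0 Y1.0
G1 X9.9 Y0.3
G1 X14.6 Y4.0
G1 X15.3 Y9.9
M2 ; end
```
solid part
  facet normal 0.0000 0.0000 -1.0000
    outer loop
      vertex 5.7 15.3 0.0
      vertex 11.6 14.6 0.0
      vertex 15.3 9.9 0.0
    endloop
  endfacet
  facet normal 0.0000 0.0000 -1.0000
    outer loop
      vertex 1.0 11.6 0.0
      vertex 5.7 15.3 0.0
      vertex 15.3 9.9 0.0
    endloop
  endfacet
  facet normal 0.0000 0.0000 -1.0000
    outer loop
      vertex 0.3 5.7 0.0
      vertex 1.0 11.6 0.0
      vertex 15.3 9.9 0.0
    endloop
  endfacet
  facet normal 0.0000 0.0000 -1.0000
    outer loop
      vertex 4.0 1.0 0.0
      vertex 0.3 5.7 0.0
      vertex 15.3 9.9 0.0
    endloop
  endfacet
  facet normal 0.0000 0.0000 -1.0000
    outer loop
      vertex 9.9 0.3 0.0
      vertex 4.0 1.0 0.0
      vertex 15.3 9.9 0.0
    endloop
  endfacet
  facet normal 0.0000 0.0000 -1.0000
    outer loop
      vertex 14.6 4.0 0.0
      vertex 9.9 0.3 0.0
      vertex 15.3 9.9 0.0
    endloop
  endfacet
  facet normal 0.0000 0.0000 1.0000
    outer loop
      vertex 15.3 9.9 15.6
      vertex 11.6 14.6 15.6
      vertex 5.7 15.3 15.6
    endloop
  endfacet
  facet normal 0.0000 0.0000 1.0000
    outer loop
      vertex 15.3 9.9 15.6
      vertex 5.7 15.3 15.6
      vertex 1.0 11.6 15.6
    endloop
  endfacet
  facet normal 0.0000 0.0000 1.0000
    outer loop
      vertex 15.3 9.9 15.6
      vertex 1.0 11.6 15.6
      vertex 0.3 5.7 15.6
    endloop
  endfacet
  facet normal 0.0000 0.0000 1.0000
    outer loop
      vertex 15.3 9.9 15.6
      vertex 0.3 5.7 15.6
      vertex 4.0 1.0 15.6
    endloop
  endfacet
  facet normal 0.0000 0.0000 1.0000
    outer loop
      vertex 15.3 9.9 15.6
      vertex 4.0 1.0 15.6
      vertex 9.9 0.3 15.6
    endloop
  endfacet
  facet normal 0.0000 0.0000 1.0000
    outer loop
      vertex 15.3 9.9 15.6
      vertex 9.9 0.3 15.6
      vertex 14.6 4.0 15.6
    endloop
  endfacet
  facet normal 0.7857 0.6186 0.0000
    outer loop
      vertex 15.3 9.9 0.0
      vertex 11.6 14.6 0.0
      vertex 11.6 14.6 15.6
    endloop
  endfacet
  facet normal 0.7857 0.6186 0.0000
    outer loop
      vertex 15.3 9.9 0.0
      vertex 11.6 14.6 15.6
      vertex 15.3 9.9 15.6
    endloop
  endfacet
  facet normal 0.1178 0.9930 0.0000
    outer loop
      vertex 11.6 14.6 0.0
      vertex 5.7 15.3 0.0
      vertex 5.7 15.3 15.6
    endloop
  endfacet
  facet normal 0.1178 0.9930 0.0000
    outer loop
      vertex 11.6 14.6 0.0
      vertex 5.7 15.3 15.6
      vertex 11.6 14.6 15.6
    endloop
  endfacet
  facet normal -0.6186 0.7857 0.0000
    outer loop
      vertex 5.7 15.3 0.0
      vertex 1.0 11.6 0.0
      vertex 1.0 11.6 15.6
    endloop
  endfacet
  facet normal -0.6186 0.7857 0.0000
    outer loop
      vertex 5.7 15.3 0.0
      vertex 1.0 11.6 15.6
      vertex 5.7 15.3 15.6
    endloop
  endfacet
  facet normal -0.9930 0.1178 0.0000
    outer loop
      vertex 1.0 11.6 0.0
      vertex 0.3 5.7 0.0
      vertex 0.3 5.7 15.6
    endloop
  endfacet
  facet normal -0.9930 0.1178 0.0000
    outer loop
      vertex 1.0 11.6 0.0
      vertex 0.3 5.7 15.6
      vertex 1.0 11.6 15.6
    endloop
  endfacet
  facet normal -0.7857 -0.6186 0.0000
    outer loop
      vertex 0.3 5.7 0.0
      vertex 4.0 1.0 0.0
      vertex 4.0 1.0 15.6
    endloop
  endfacet
  facet normal -0.7857 -0.6186 0.0000
    outer loop
      vertex 0.3 5.7 0.0
      vertex 4.0 1.0 15.6
      vertex 0.3 5.7 15.6
    endloop
  endfacet
  facet normal -0.1178 -0.9930 0.0000
    outer loop
      vertex 4.0 1.0 0.0
      vertex 9.9 0.3 0.0
      vertex 9.9 0.3 15.6
    endloop
  endfacet
  facet normal -0.1178 -0.9930 0.0000
    outer loop
      vertex 4.0 1.0 0.0
      vertex 9.9 0.3 15.6
      vertex 4.0 1.0 15.6
    endloop
  endfacet
  facet normal 0.6186 -0.7857 0.0000
    outer loop
      vertex 9.9 0.3 0.0
      vertex 14.6 4.0 0.0
      vertex 14.6 4.0 15.6
    endloop
  endfacet
  facet normal 0.6186 -0.7857 0.0000
    outer loop
      vertex 9.9 0.3 0.0
      vertex 14.6 4.0 15.6
      vertex 9.9 0.3 15.6
    endloop
  endfacet
  facet normal 0.9930 -0.1178 0.0000
    outer loop
      vertex 14.6 4.0 0.0
      vertex 15.3 9.9 0.0
      vertex 15.3 9.9 15.6
    endloop
  endfacet
  facet normal 0.9930 -0.1178 0.0000
    outer loop
      vertex 14.6 4.0 0.0
      vertex 15.3 9.9 15.6
      vertex 14.6 4.0 15.6
    endloop
  endfacet
endsolid part

The G0 Z moves step by Δz≈5.2 mm. Every layer's G1 loop is the same polygon, so the solid is a straight extrusion of it from z=0 to z≈15.6. Closing with flat bottom and top caps and triangulating gives 28 facets — a regular 8-sided prism (a cylinder approximated with 8 flat sides), circumscribed radius ≈ 7.8 mm, height ≈ 15.6 mm.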